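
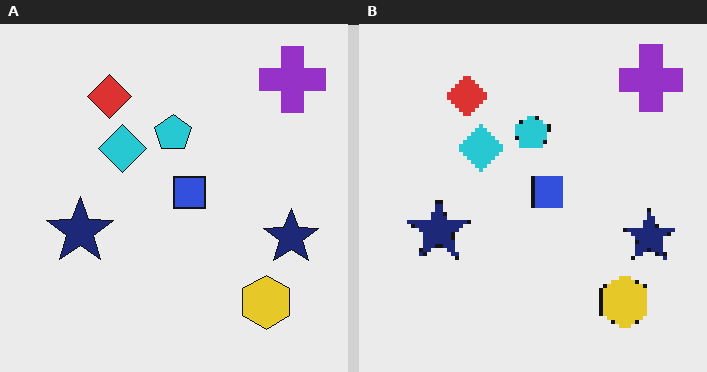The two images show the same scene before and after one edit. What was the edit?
The transformation is: lightly pixelated (a mild mosaic effect).

Shapes are reduced to large square blocks; fine edges and outlines are lost — a downscale-then-upscale (mosaic) effect.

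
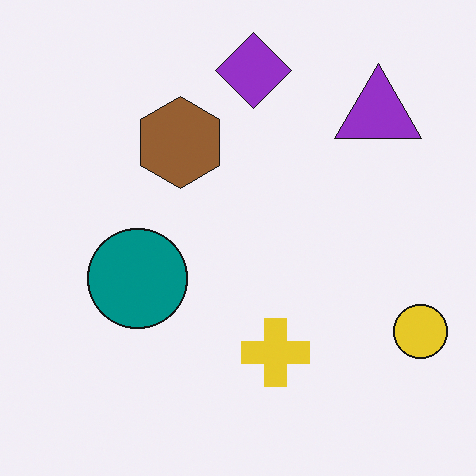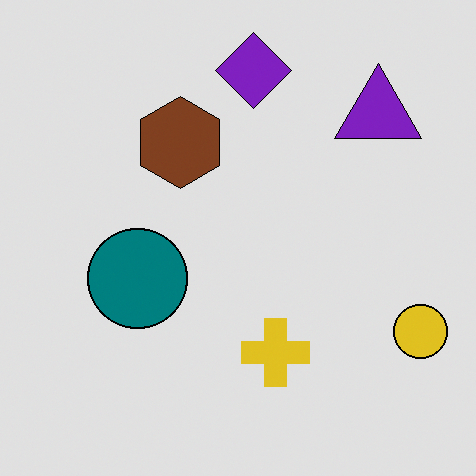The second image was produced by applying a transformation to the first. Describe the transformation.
The transformation is: moderately posterized.

Each flat color has snapped to a coarser quantized level — most visibly, the near-white background has dropped to a flat grey.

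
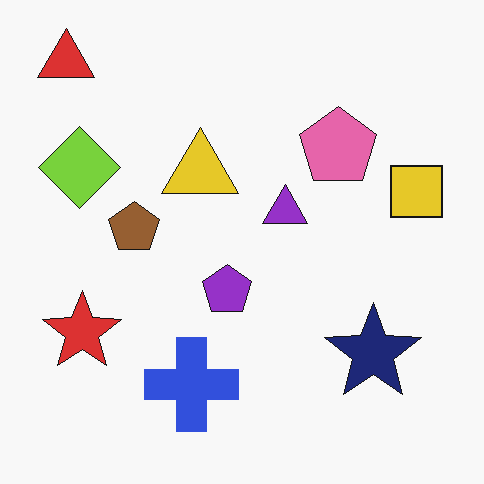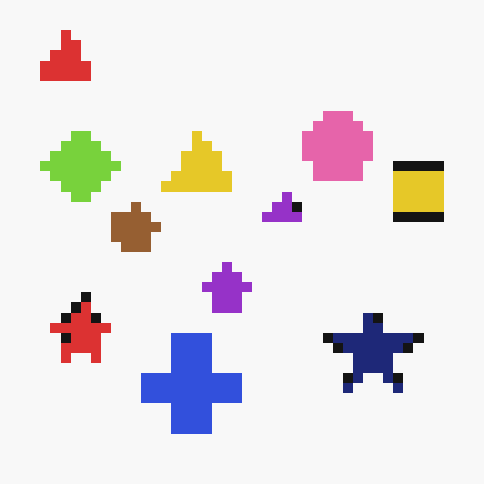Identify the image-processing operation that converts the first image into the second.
The transformation is: coarsely pixelated.

Shapes are reduced to large square blocks; fine edges and outlines are lost — a downscale-then-upscale (mosaic) effect.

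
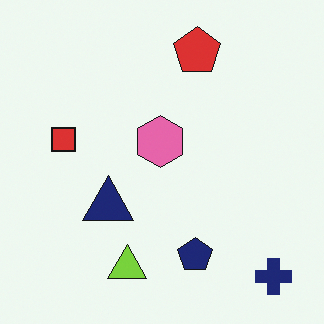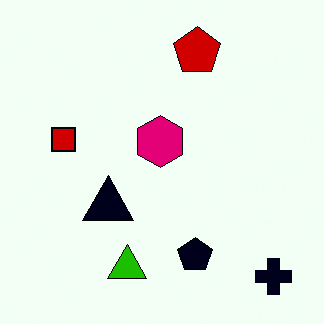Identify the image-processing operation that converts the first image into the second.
This is the original image given much higher contrast.

Tones are pushed away from mid-grey across the whole image — a global contrast change.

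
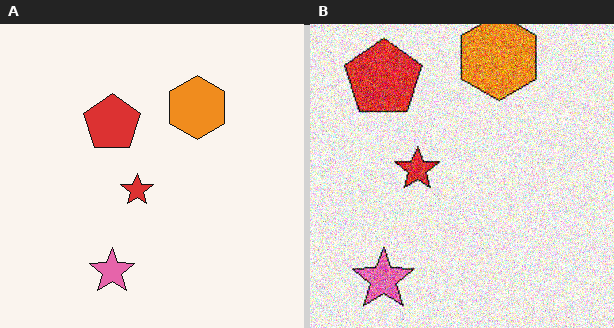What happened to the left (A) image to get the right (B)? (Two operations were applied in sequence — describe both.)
The image was cropped to a modestly smaller region and rescaled, then degraded with strong gaussian noise.

The visible shapes are larger and the field of view is narrower; shapes near the original edges may be partly or wholly outside the frame — a crop-and-rescale. Random speckle covers the whole image, including the flat background.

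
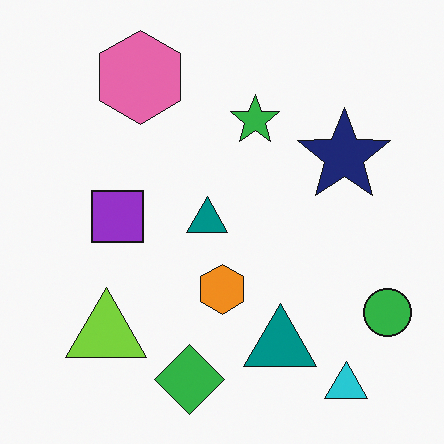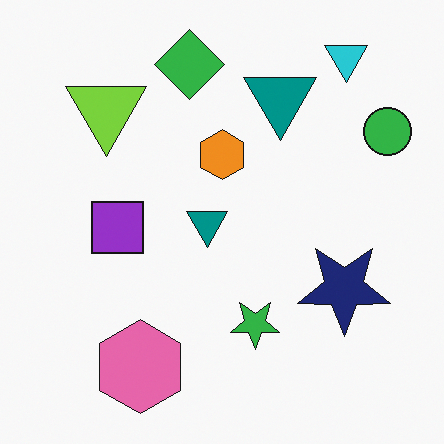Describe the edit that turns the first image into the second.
The image was flipped vertically (top ↔ bottom).

The cyan triangle is in the bottom-right of the first image and the top-right of the second — shapes on opposite sides of the horizontal midline have swapped in a mirror flip.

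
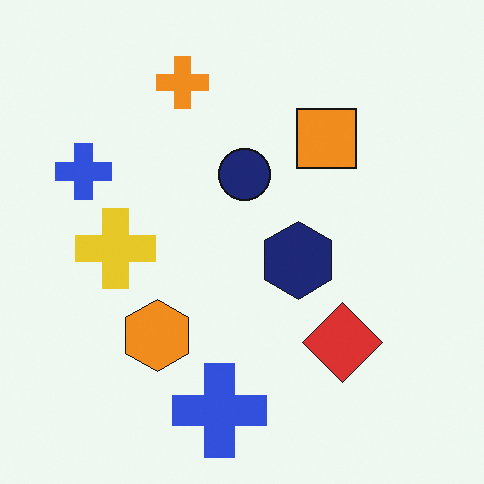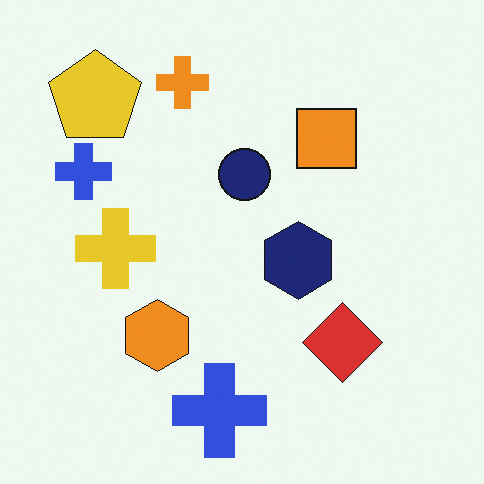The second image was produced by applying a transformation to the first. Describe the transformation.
The second image is the first overlaid with an additional yellow pentagon.

A yellow pentagon appears in the second image that is absent from the first.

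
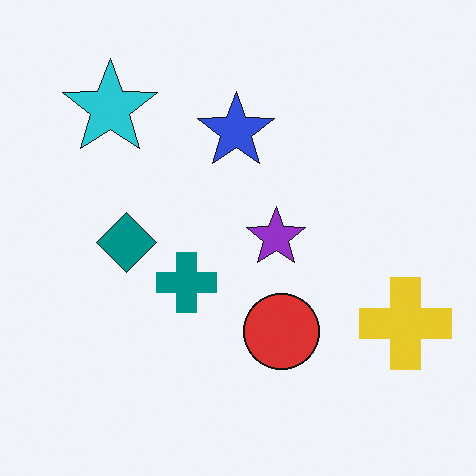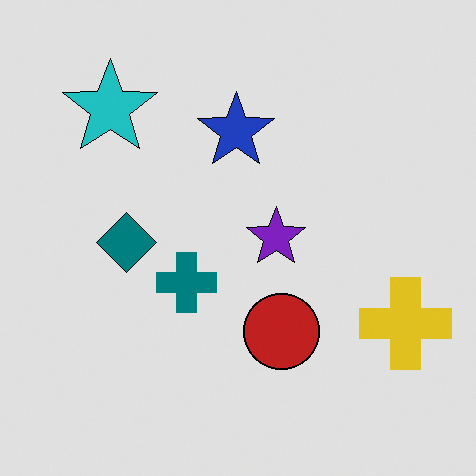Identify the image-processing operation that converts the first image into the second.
The transformation is: posterized to a reduced palette.

Each flat color has snapped to a coarser quantized level — most visibly, the near-white background has dropped to a flat grey.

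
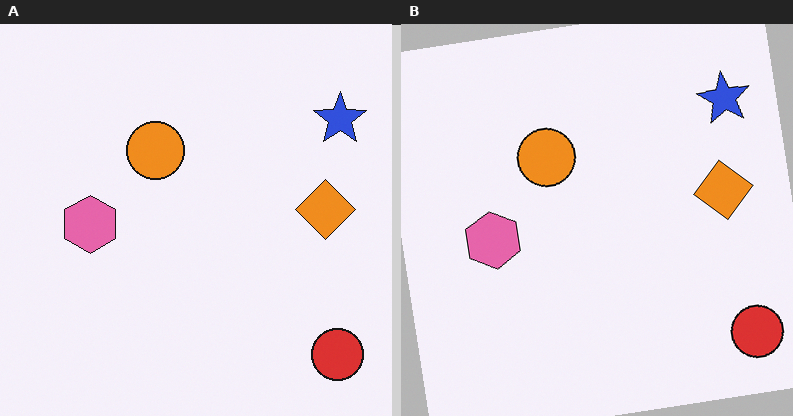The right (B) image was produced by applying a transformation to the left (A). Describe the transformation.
This is the original image rotated counter-clockwise by a small amount.

Every shape is tilted by the same angle and the image corners show triangular fill wedges — a whole-image rotation by a non-right angle.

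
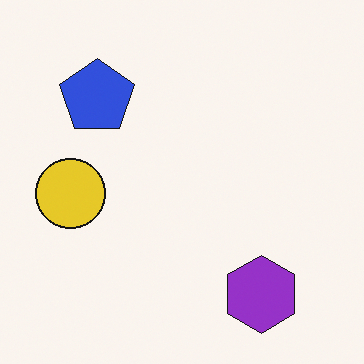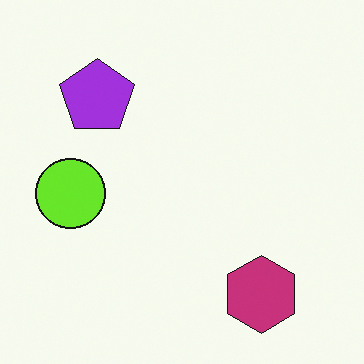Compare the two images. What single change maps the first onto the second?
The image was hue-shifted by a small amount.

Every shape's color has rotated by the same amount around the hue wheel — a uniform hue shift.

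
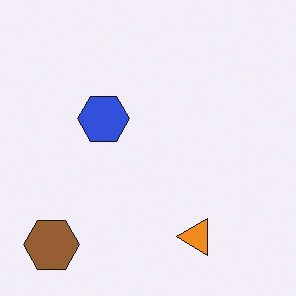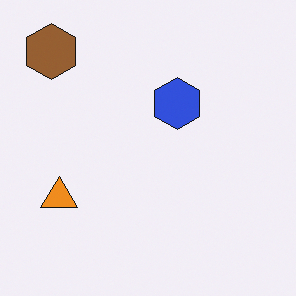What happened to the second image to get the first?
The image was rotated 90° counter-clockwise.

The brown hexagon sits in the top-left of the second image and the bottom-left of the first — consistent with a whole-image 90° counter-clockwise rotation.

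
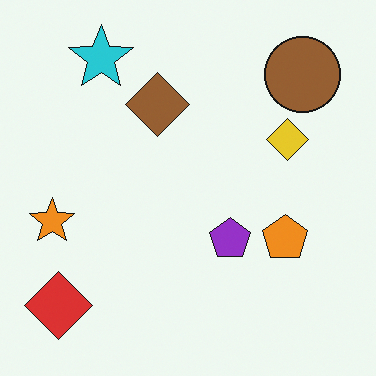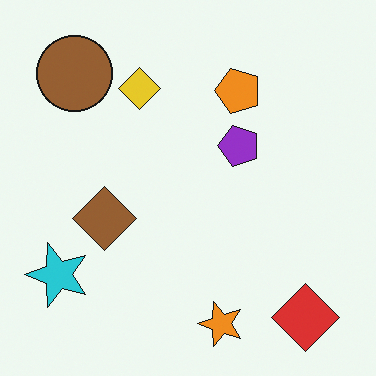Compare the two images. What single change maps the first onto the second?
This is the original image rotated 90° counter-clockwise.

The red diamond sits in the bottom-left of the first image and the bottom-right of the second — consistent with a whole-image 90° counter-clockwise rotation.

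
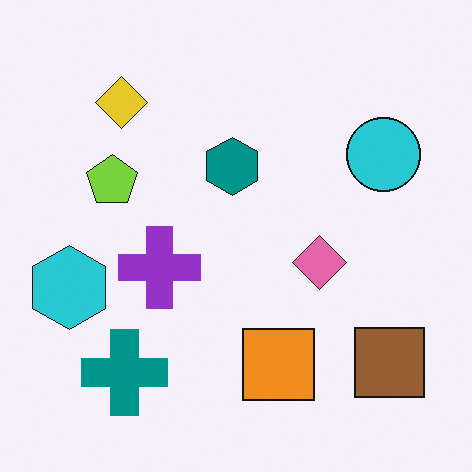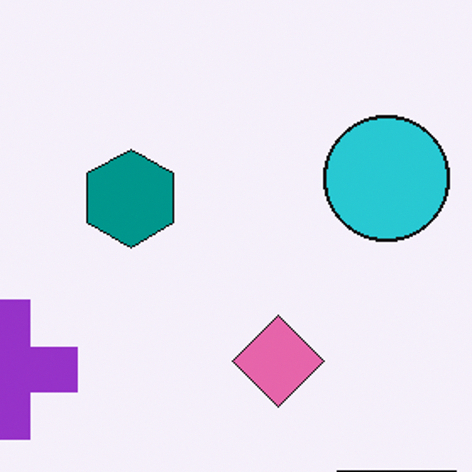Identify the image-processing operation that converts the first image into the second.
It was cropped to a noticeably smaller region and rescaled.

The visible shapes are larger and the field of view is narrower; shapes near the original edges may be partly or wholly outside the frame — a crop-and-rescale.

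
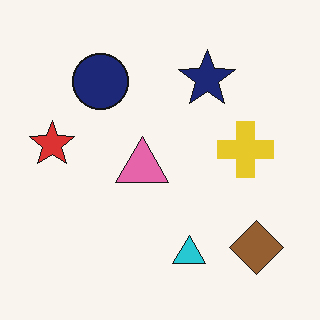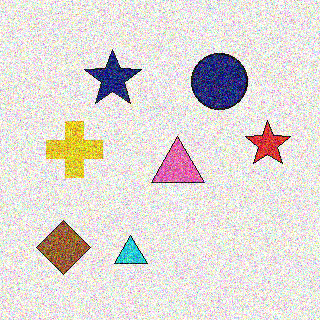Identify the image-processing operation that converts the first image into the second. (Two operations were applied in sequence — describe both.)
The image was degraded with a thick layer of grain, then flipped horizontally (left ↔ right).

Random speckle covers the whole image, including the flat background. The red star is in the left of the first image and the right of the second — shapes on opposite sides of the vertical midline have swapped in a mirror flip.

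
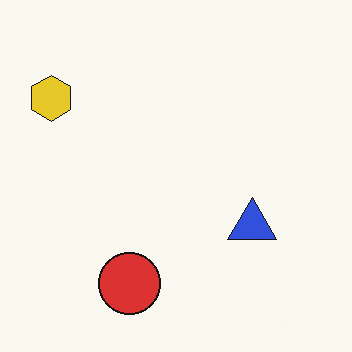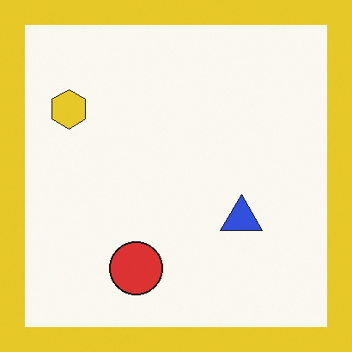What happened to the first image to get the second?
The image was framed with a yellow border.

A solid yellow frame runs around the edge of the second image, with the content slightly shrunk inside it.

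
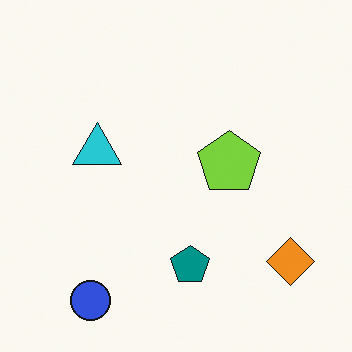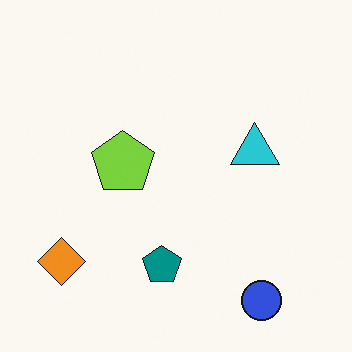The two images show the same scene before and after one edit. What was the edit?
The transformation is: flipped horizontally (left ↔ right).

The orange diamond is in the bottom-right of the first image and the bottom-left of the second — shapes on opposite sides of the vertical midline have swapped in a mirror flip.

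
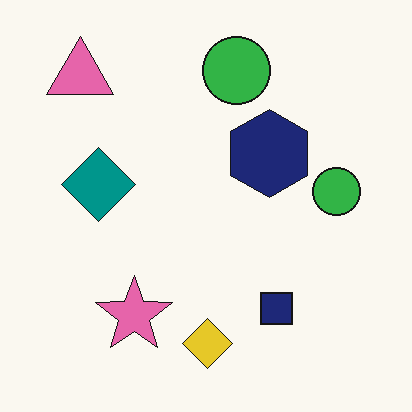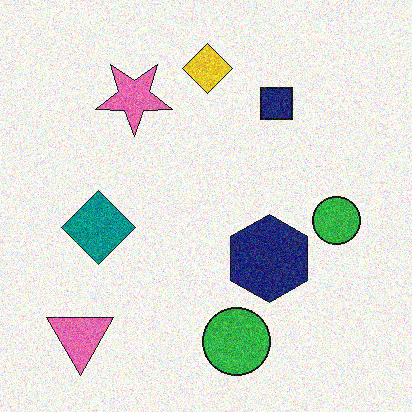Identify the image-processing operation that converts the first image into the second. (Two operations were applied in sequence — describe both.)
This is the original image flipped vertically (top ↔ bottom), then degraded with moderate additive noise.

The yellow diamond is in the bottom of the first image and the top of the second — shapes on opposite sides of the horizontal midline have swapped in a mirror flip. Random speckle covers the whole image, including the flat background.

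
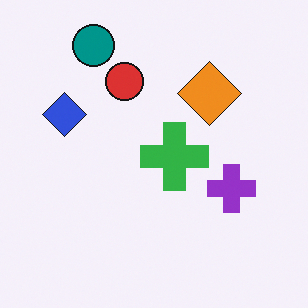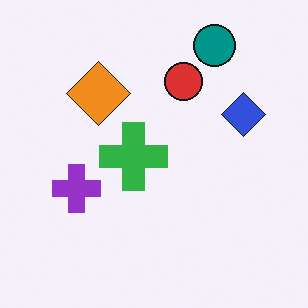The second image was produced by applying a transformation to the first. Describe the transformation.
The second image is the first flipped horizontally (left ↔ right).

The blue diamond is in the left of the first image and the right of the second — shapes on opposite sides of the vertical midline have swapped in a mirror flip.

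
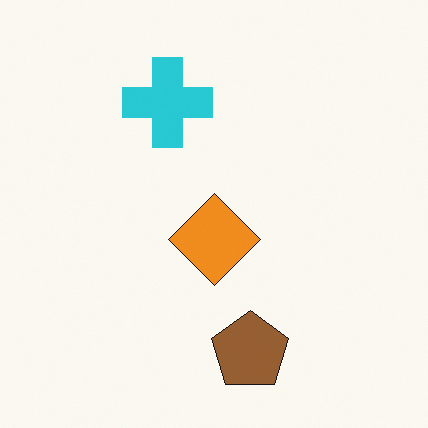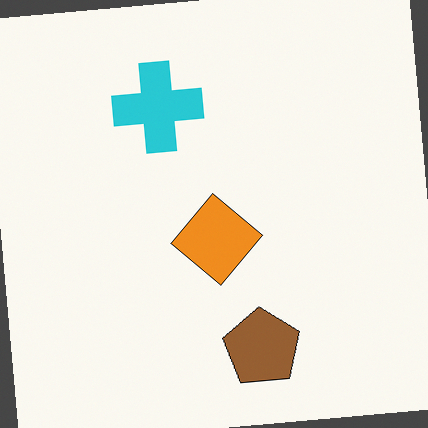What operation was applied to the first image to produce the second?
Rotated counter-clockwise by a small amount.

Every shape is tilted by the same angle and the image corners show triangular fill wedges — a whole-image rotation by a non-right angle.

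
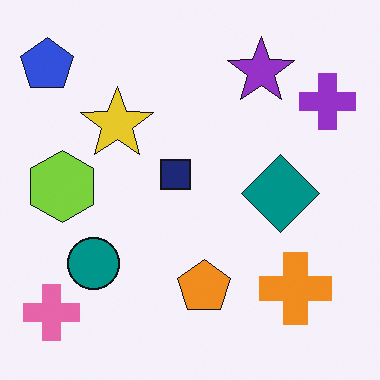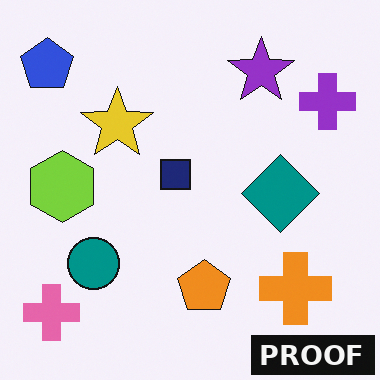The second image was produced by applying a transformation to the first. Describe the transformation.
It was watermarked with the text "PROOF" in the lower-right corner.

A dark label reading "PROOF" appears in the lower-right corner.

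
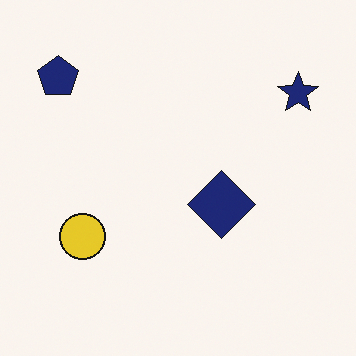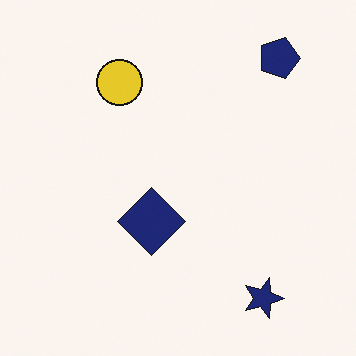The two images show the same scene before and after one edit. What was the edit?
It was rotated 90° clockwise.

The navy pentagon sits in the top-left of the first image and the top-right of the second — consistent with a whole-image 90° clockwise rotation.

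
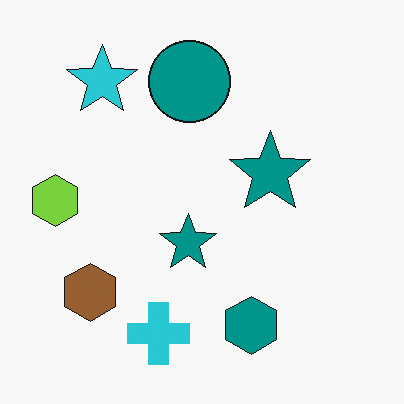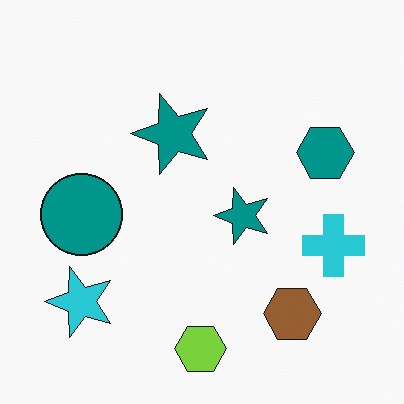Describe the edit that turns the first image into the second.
The second image is the first rotated 90° counter-clockwise.

The cyan star sits in the top-left of the first image and the bottom-left of the second — consistent with a whole-image 90° counter-clockwise rotation.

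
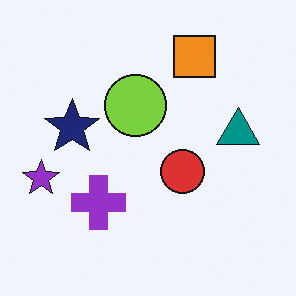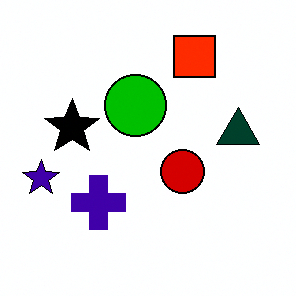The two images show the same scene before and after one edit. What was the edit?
Boosted in contrast.

Tones are pushed away from mid-grey across the whole image — a global contrast change.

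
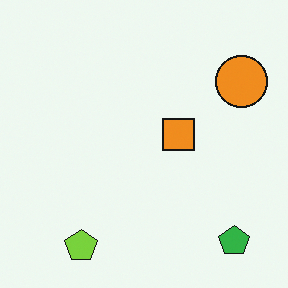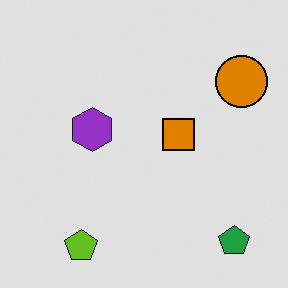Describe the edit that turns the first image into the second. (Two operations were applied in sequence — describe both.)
The second image is the first moderately posterized, then overlaid with an additional purple hexagon.

Each flat color has snapped to a coarser quantized level — most visibly, the near-white background has dropped to a flat grey. A purple hexagon appears in the second image that is absent from the first.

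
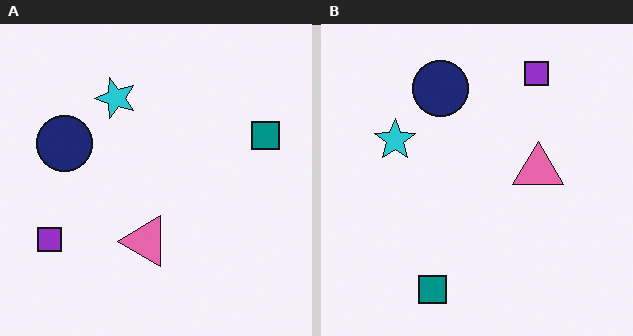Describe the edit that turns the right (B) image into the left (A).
The left (A) image is the right (B) transposed (reflected across the top-left ↔ bottom-right diagonal).

Shapes have swapped their row and column positions — what was in the top-right is now in the bottom-left — a diagonal reflection.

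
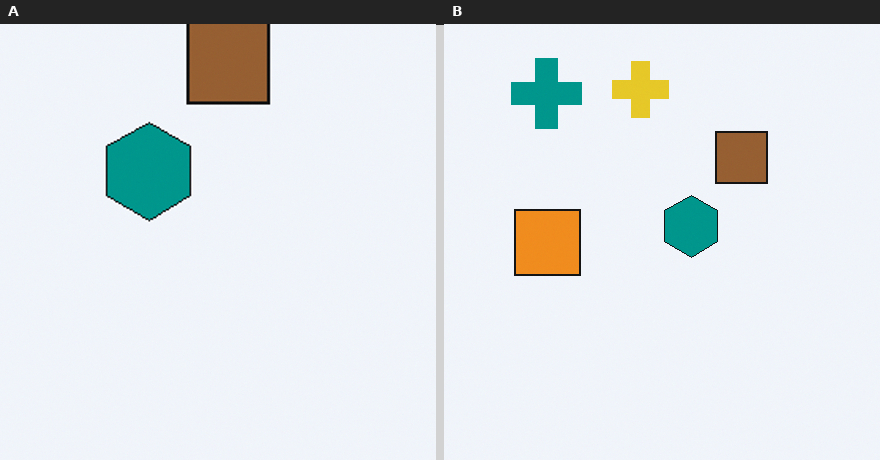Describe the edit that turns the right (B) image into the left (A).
The left (A) image is the right (B) cropped to a modestly smaller region and rescaled.

The visible shapes are larger and the field of view is narrower; shapes near the original edges may be partly or wholly outside the frame — a crop-and-rescale.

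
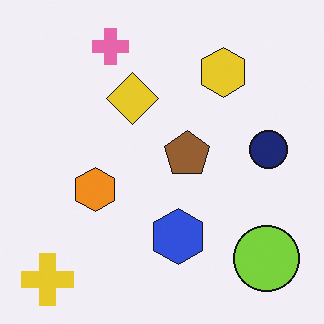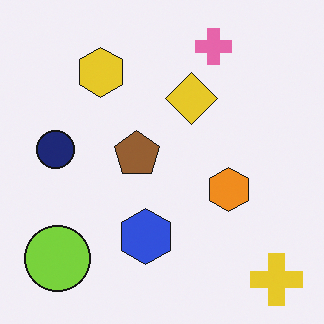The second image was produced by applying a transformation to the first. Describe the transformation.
Flipped horizontally (left ↔ right).

The yellow cross is in the bottom-left of the first image and the bottom-right of the second — shapes on opposite sides of the vertical midline have swapped in a mirror flip.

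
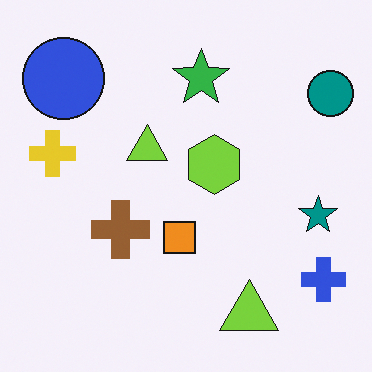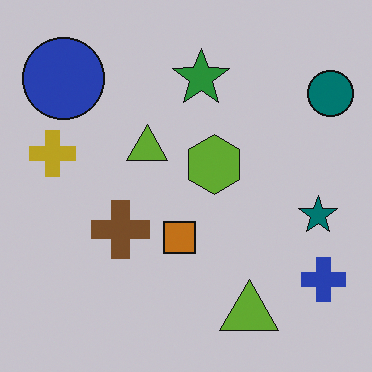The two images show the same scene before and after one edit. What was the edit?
This is the original image slightly darkened.

Every pixel — background and shapes alike — is uniformly darkened.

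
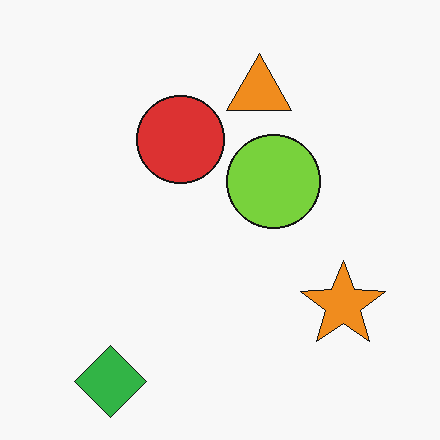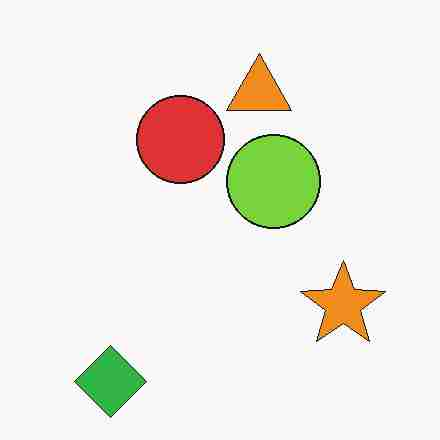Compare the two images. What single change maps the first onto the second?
This is the original image heavily JPEG-compressed with obvious blocking artifacts.

Blocky 8×8 compression artifacts appear around shape edges and the flat background shows ringing — characteristic JPEG degradation.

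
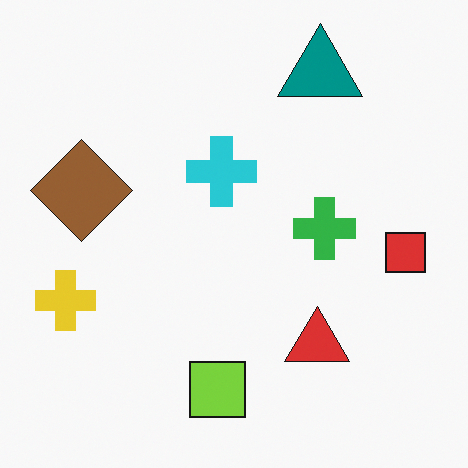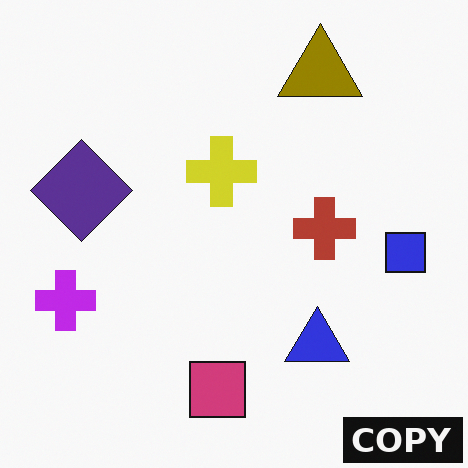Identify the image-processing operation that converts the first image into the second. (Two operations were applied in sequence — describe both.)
The second image is the first hue-shifted through roughly half the color wheel, then watermarked with the text "COPY" in the lower-right corner.

Every shape's color has rotated by the same amount around the hue wheel — a uniform hue shift. A dark label reading "COPY" appears in the lower-right corner.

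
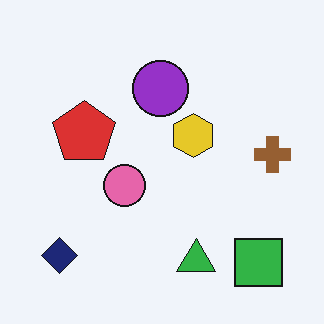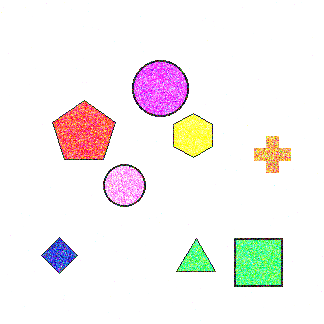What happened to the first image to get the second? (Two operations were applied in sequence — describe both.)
This is the original image degraded with heavy additive noise, then substantially brightened.

Random speckle covers the whole image, including the flat background. Every pixel — background and shapes alike — is uniformly brightened.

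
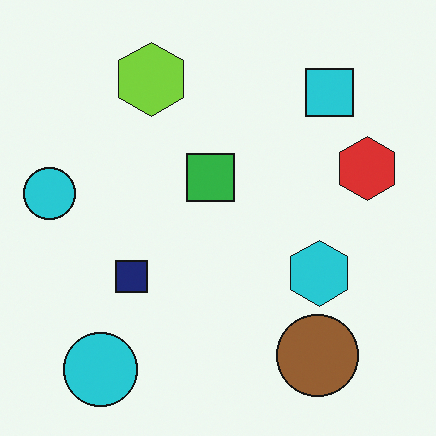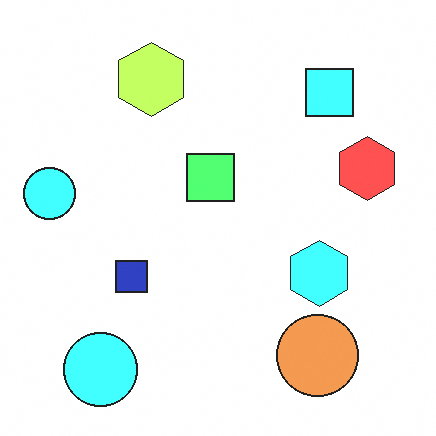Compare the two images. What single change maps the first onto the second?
Substantially brightened.

Every pixel — background and shapes alike — is uniformly brightened.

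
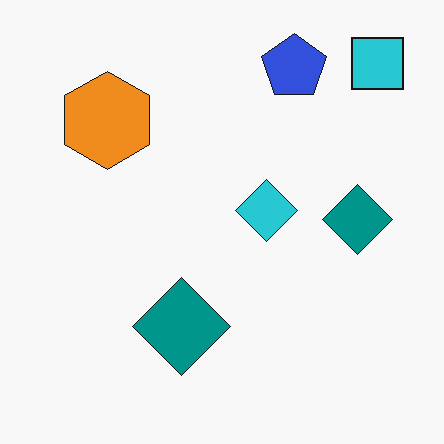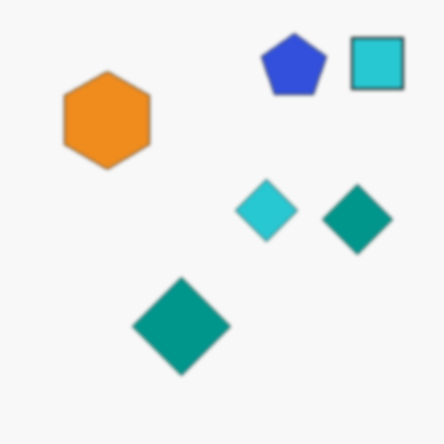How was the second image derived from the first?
This is the original image lightly blurred.

Shape edges and outlines are uniformly softened across the whole image.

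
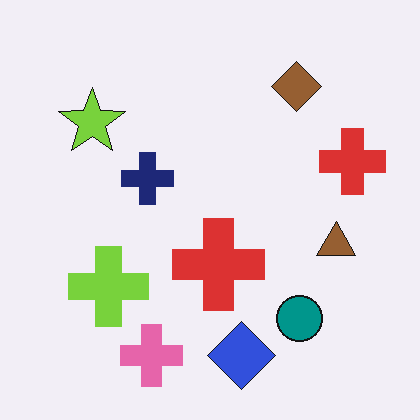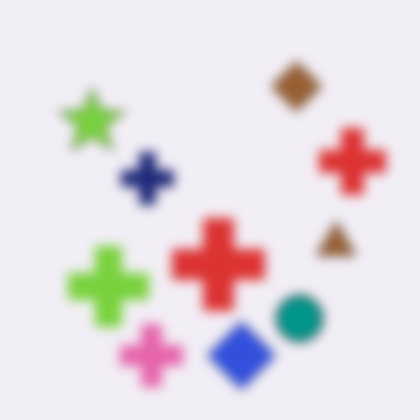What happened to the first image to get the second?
The image was heavily blurred.

Shape edges and outlines are uniformly softened across the whole image.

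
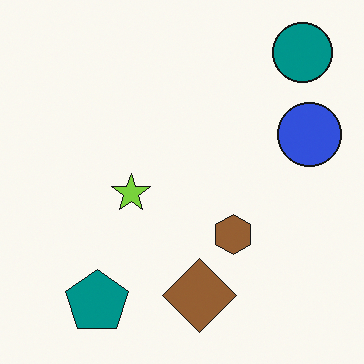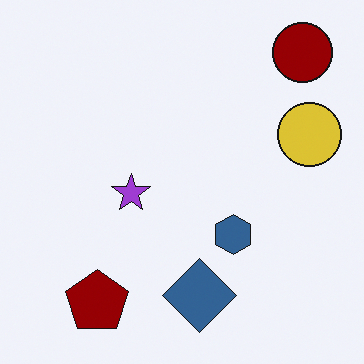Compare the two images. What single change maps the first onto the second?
This is the original image hue-shifted through roughly half the color wheel.

Every shape's color has rotated by the same amount around the hue wheel — a uniform hue shift.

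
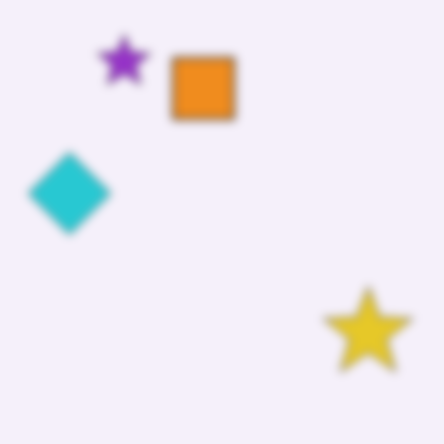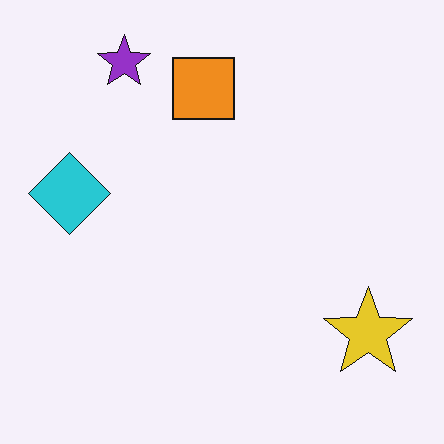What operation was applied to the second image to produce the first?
The first image is the second noticeably gaussian-blurred.

Shape edges and outlines are uniformly softened across the whole image.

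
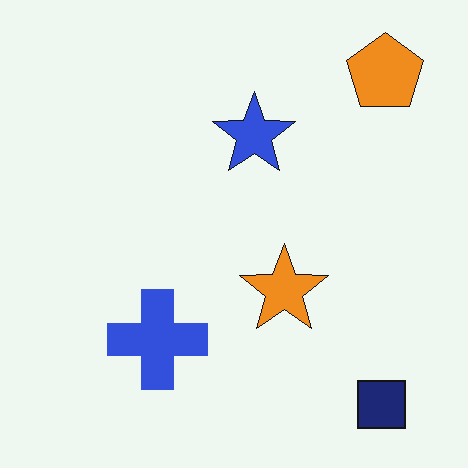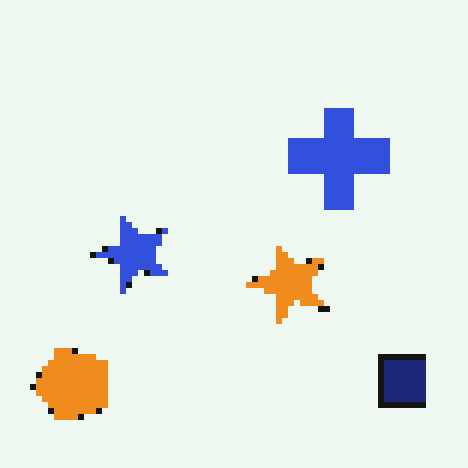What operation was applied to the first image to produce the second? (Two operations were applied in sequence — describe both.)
The second image is the first transposed (reflected across the top-left ↔ bottom-right diagonal), then pixelated into visible square blocks.

Shapes have swapped their row and column positions — what was in the top-right is now in the bottom-left — a diagonal reflection. Shapes are reduced to large square blocks; fine edges and outlines are lost — a downscale-then-upscale (mosaic) effect.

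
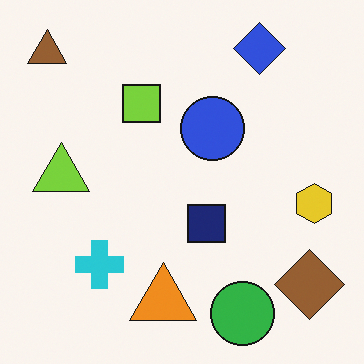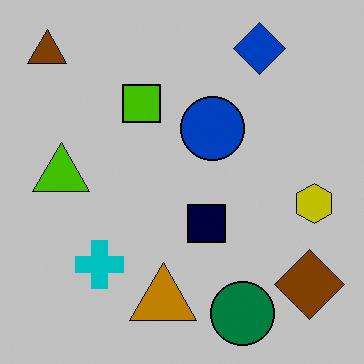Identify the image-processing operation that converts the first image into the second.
The transformation is: heavily posterized to just a handful of flat colors.

Each flat color has snapped to a coarser quantized level — most visibly, the near-white background has dropped to a flat grey.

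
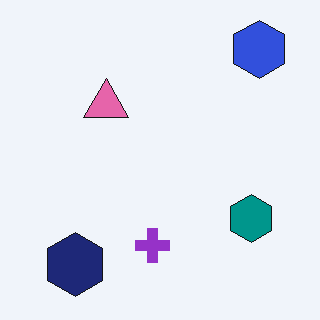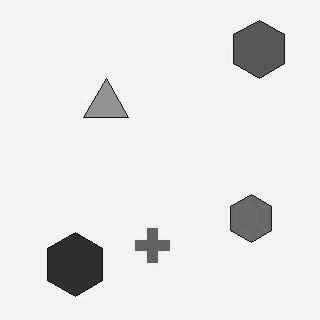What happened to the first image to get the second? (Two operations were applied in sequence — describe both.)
The transformation is: given moderate JPEG compression, then converted to grayscale.

Blocky 8×8 compression artifacts appear around shape edges and the flat background shows ringing — characteristic JPEG degradation. All color is removed — every shape is now a shade of grey.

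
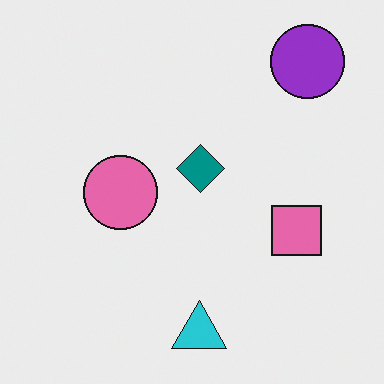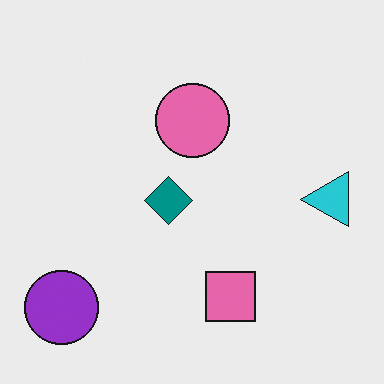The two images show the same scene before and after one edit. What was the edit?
The second image is the first transposed (reflected across the top-left ↔ bottom-right diagonal).

Shapes have swapped their row and column positions — what was in the top-right is now in the bottom-left — a diagonal reflection.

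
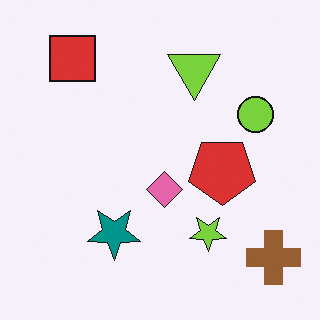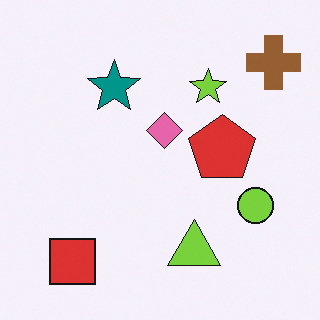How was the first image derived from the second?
This is the original image flipped vertically (top ↔ bottom).

The red square is in the bottom-left of the second image and the top-left of the first — shapes on opposite sides of the horizontal midline have swapped in a mirror flip.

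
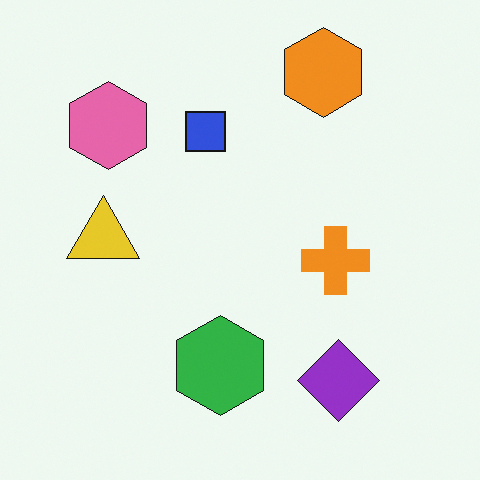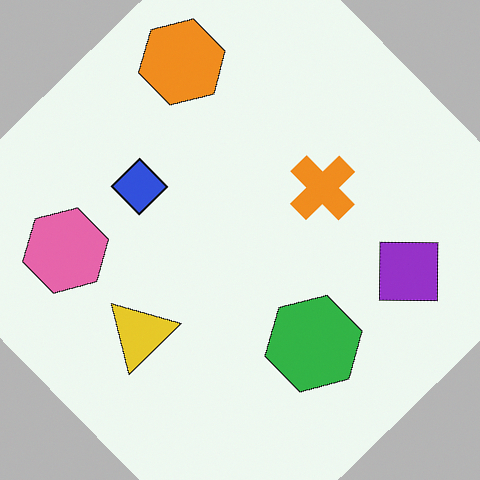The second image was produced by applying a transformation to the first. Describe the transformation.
It was rotated counter-clockwise by a large amount — several tens of degrees.

Every shape is tilted by the same angle and the image corners show triangular fill wedges — a whole-image rotation by a non-right angle.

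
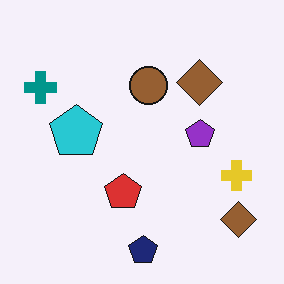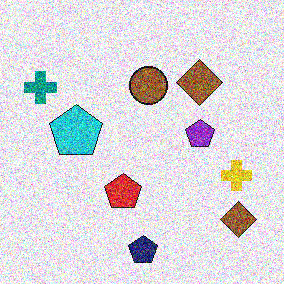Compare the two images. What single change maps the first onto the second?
The transformation is: degraded with a thick layer of grain.

Random speckle covers the whole image, including the flat background.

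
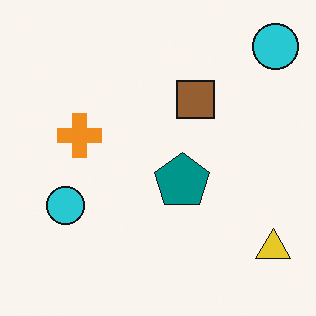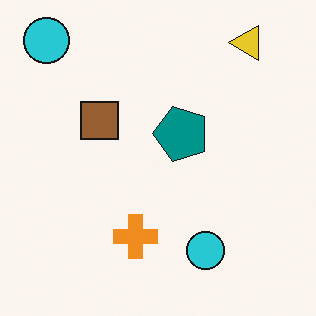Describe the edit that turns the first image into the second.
This is the original image rotated 90° counter-clockwise.

The yellow triangle sits in the bottom-right of the first image and the top-right of the second — consistent with a whole-image 90° counter-clockwise rotation.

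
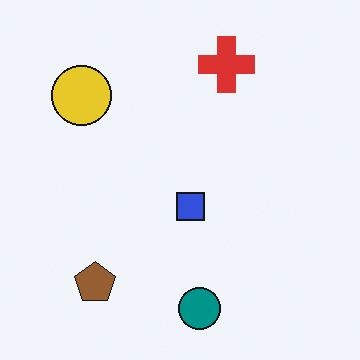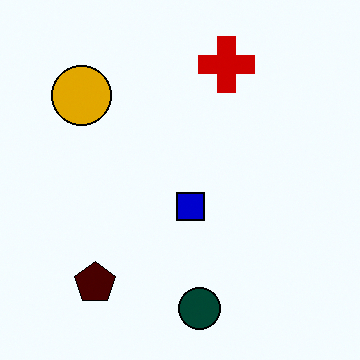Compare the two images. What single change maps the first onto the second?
The second image is the first boosted in contrast.

Tones are pushed away from mid-grey across the whole image — a global contrast change.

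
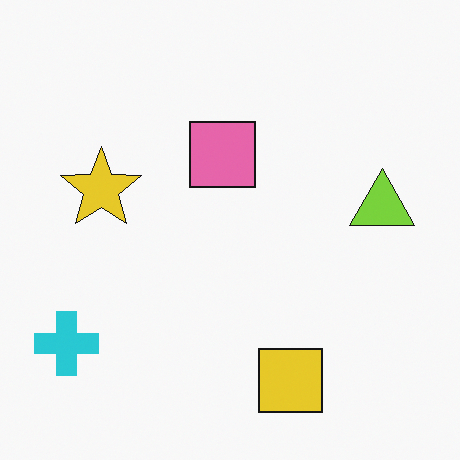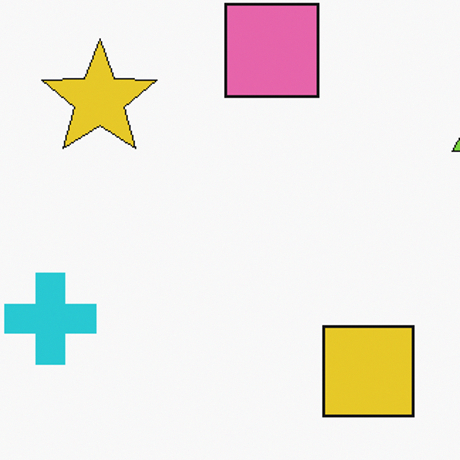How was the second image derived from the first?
The second image is the first cropped slightly and scaled back up.

The visible shapes are larger and the field of view is narrower; shapes near the original edges may be partly or wholly outside the frame — a crop-and-rescale.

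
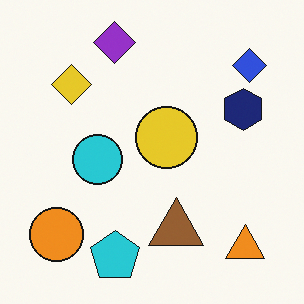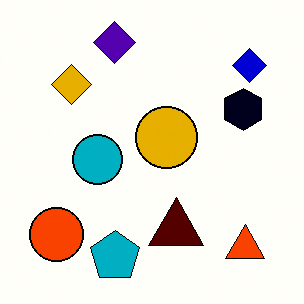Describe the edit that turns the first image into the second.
This is the original image given much higher contrast.

Tones are pushed away from mid-grey across the whole image — a global contrast change.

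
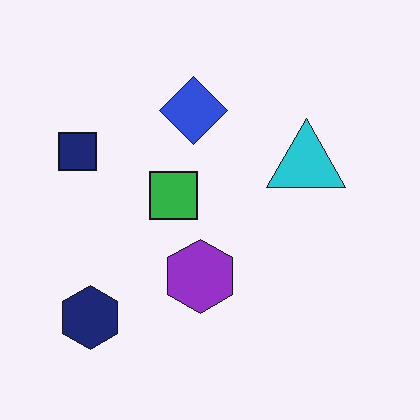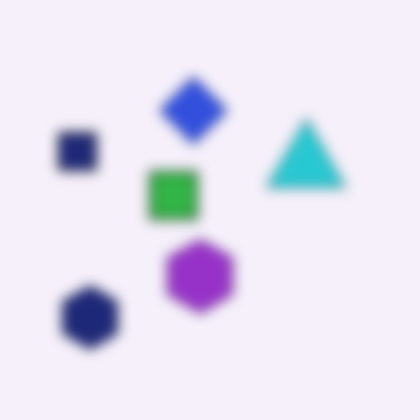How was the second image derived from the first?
The second image is the first heavily blurred.

Shape edges and outlines are uniformly softened across the whole image.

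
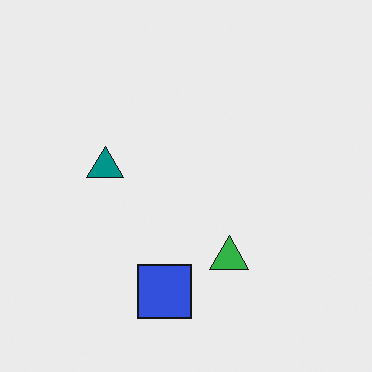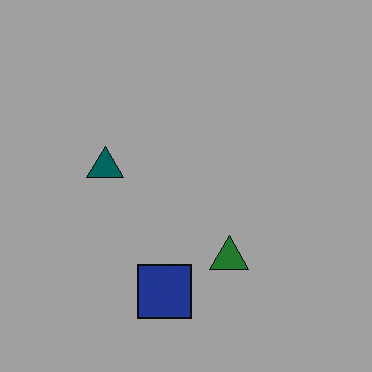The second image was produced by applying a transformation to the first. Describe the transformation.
The second image is the first substantially darkened.

Every pixel — background and shapes alike — is uniformly darkened.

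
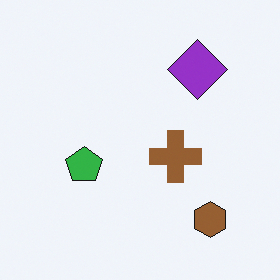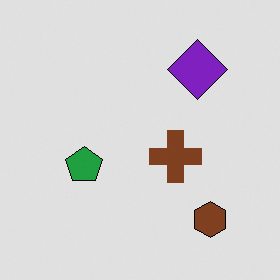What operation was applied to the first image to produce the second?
The transformation is: posterized to a reduced palette.

Each flat color has snapped to a coarser quantized level — most visibly, the near-white background has dropped to a flat grey.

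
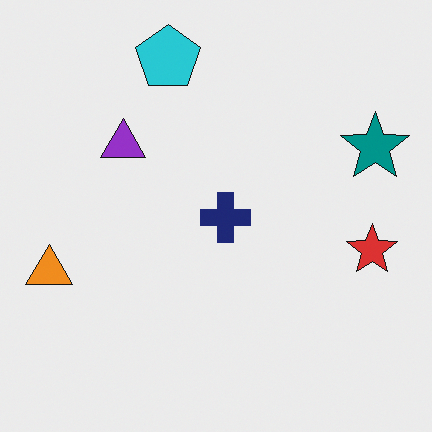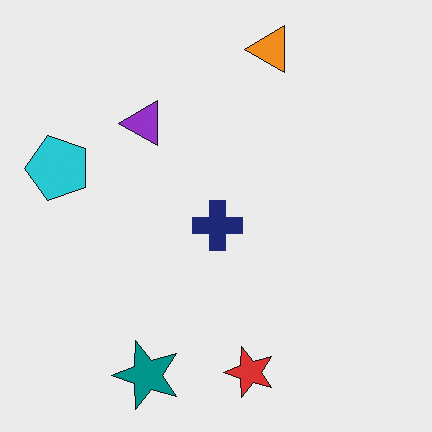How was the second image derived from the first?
It was transposed (reflected across the top-left ↔ bottom-right diagonal).

Shapes have swapped their row and column positions — what was in the top-right is now in the bottom-left — a diagonal reflection.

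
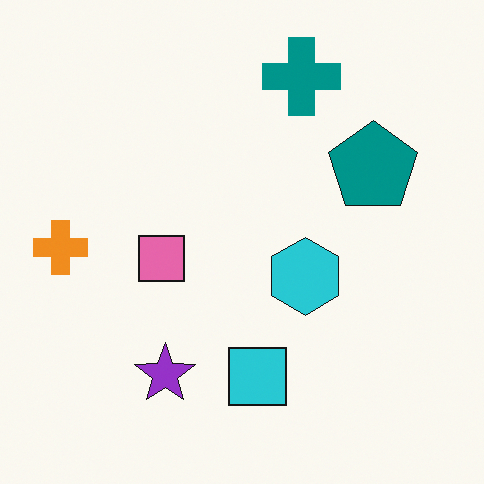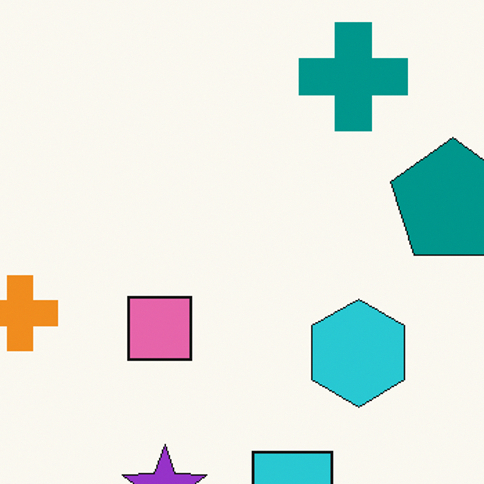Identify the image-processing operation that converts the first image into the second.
The image was cropped slightly and scaled back up.

The visible shapes are larger and the field of view is narrower; shapes near the original edges may be partly or wholly outside the frame — a crop-and-rescale.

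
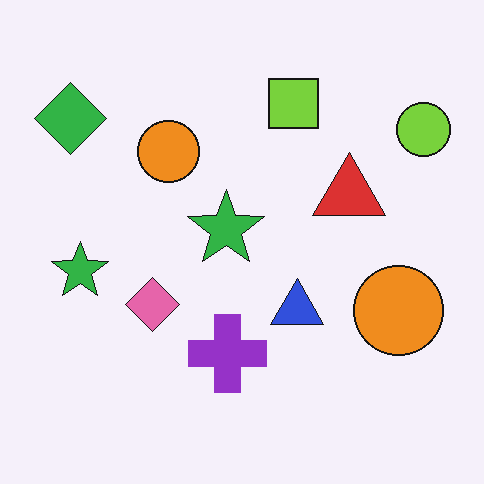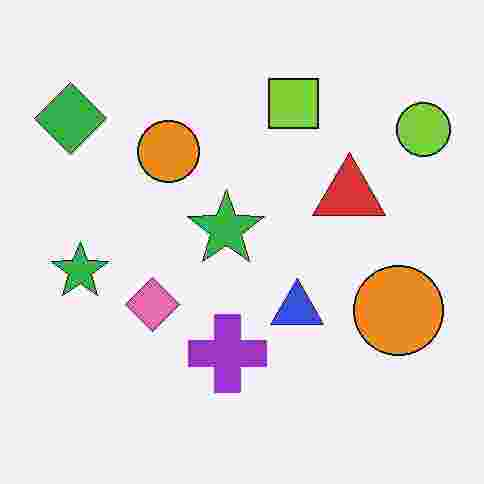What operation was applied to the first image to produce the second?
Heavily JPEG-compressed with obvious blocking artifacts.

Blocky 8×8 compression artifacts appear around shape edges and the flat background shows ringing — characteristic JPEG degradation.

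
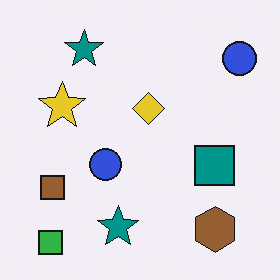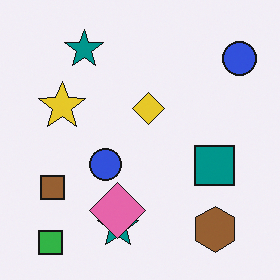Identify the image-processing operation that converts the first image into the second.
It was overlaid with an additional pink diamond.

A pink diamond appears in the second image that is absent from the first.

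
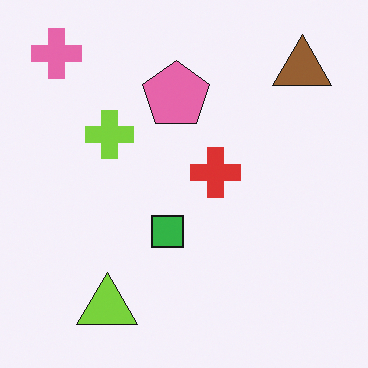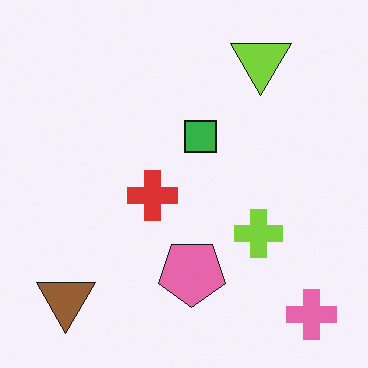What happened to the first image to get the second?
The transformation is: rotated 180°.

The pink cross sits in the top-left of the first image and the bottom-right of the second — consistent with a whole-image 180° rotation.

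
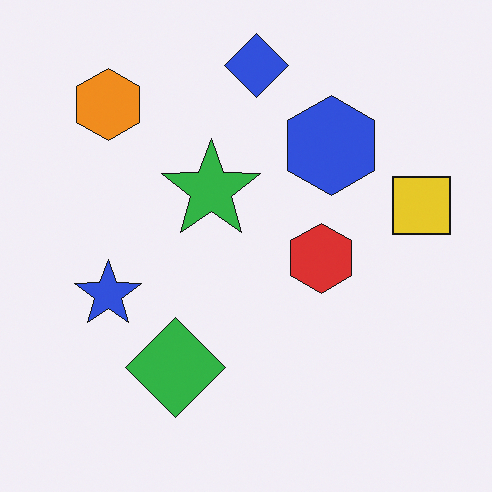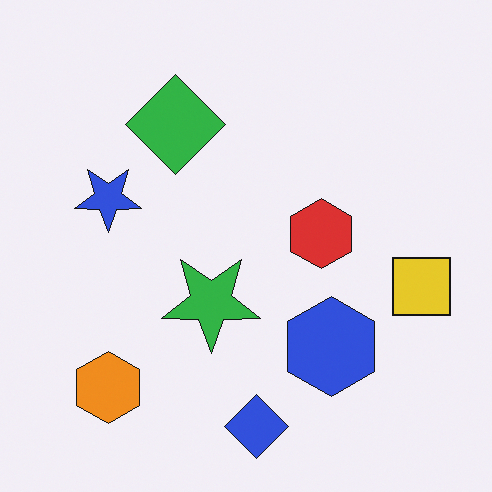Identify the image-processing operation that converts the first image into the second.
The image was flipped vertically (top ↔ bottom).

The blue diamond is in the top of the first image and the bottom of the second — shapes on opposite sides of the horizontal midline have swapped in a mirror flip.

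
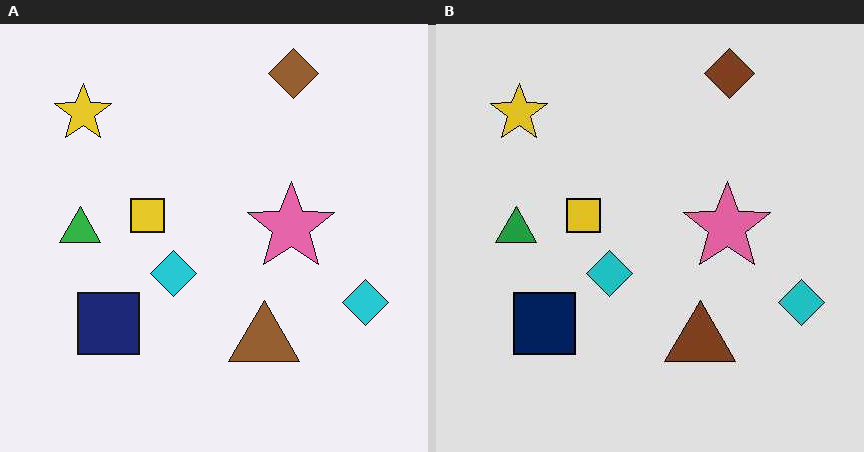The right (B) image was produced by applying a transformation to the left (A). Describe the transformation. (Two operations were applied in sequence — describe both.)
Posterized to a reduced palette, then given moderate JPEG compression.

Each flat color has snapped to a coarser quantized level — most visibly, the near-white background has dropped to a flat grey. Blocky 8×8 compression artifacts appear around shape edges and the flat background shows ringing — characteristic JPEG degradation.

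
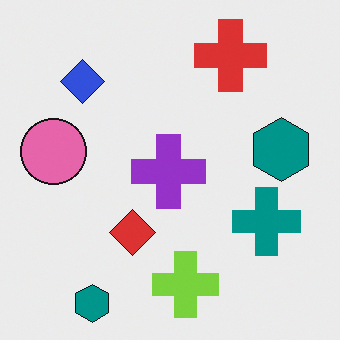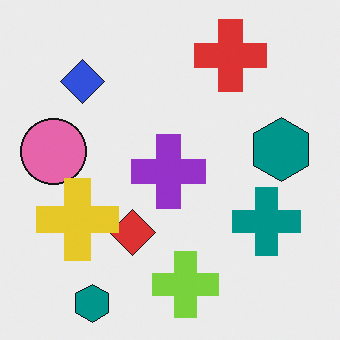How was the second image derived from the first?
This is the original image overlaid with an additional yellow cross.

A yellow cross appears in the second image that is absent from the first.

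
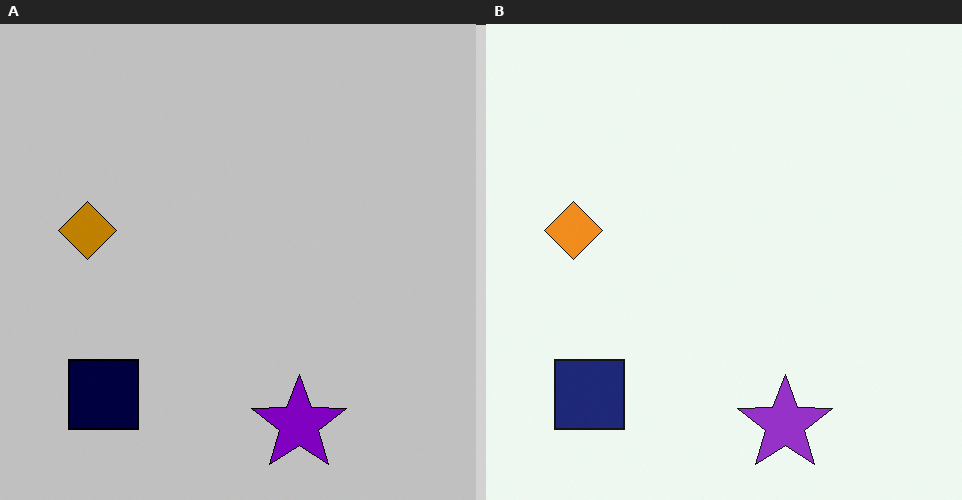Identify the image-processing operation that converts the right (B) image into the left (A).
This is the original image heavily posterized to just a handful of flat colors.

Each flat color has snapped to a coarser quantized level — most visibly, the near-white background has dropped to a flat grey.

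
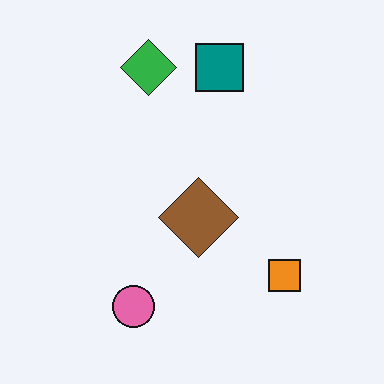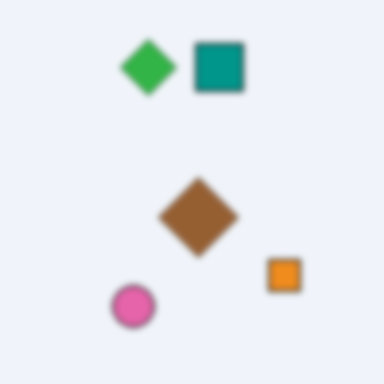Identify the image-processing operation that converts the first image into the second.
The transformation is: moderately blurred.

Shape edges and outlines are uniformly softened across the whole image.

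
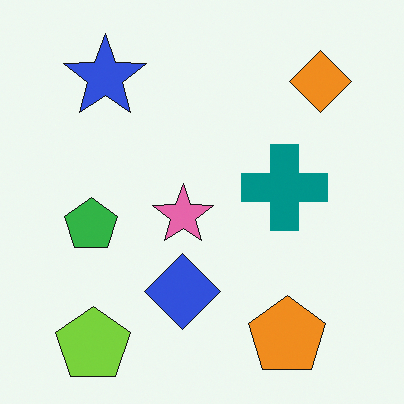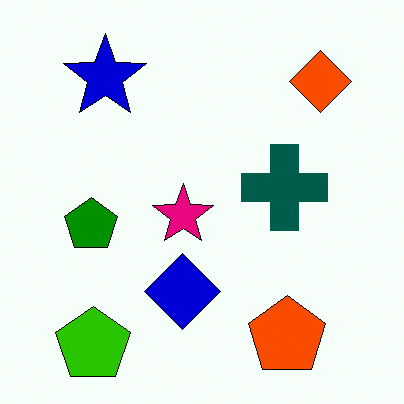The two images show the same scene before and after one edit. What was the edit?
The second image is the first given much higher contrast.

Tones are pushed away from mid-grey across the whole image — a global contrast change.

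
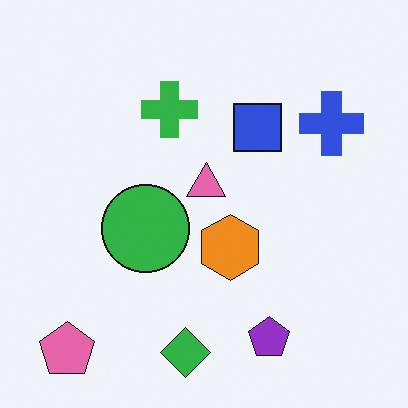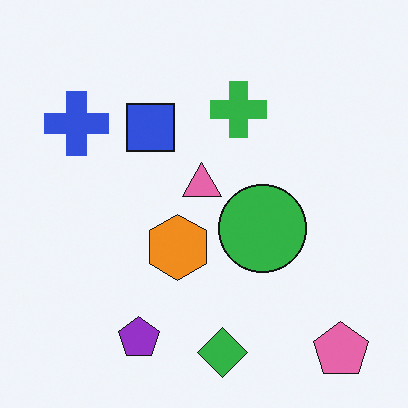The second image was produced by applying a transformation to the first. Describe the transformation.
The transformation is: flipped horizontally (left ↔ right).

The pink pentagon is in the bottom-left of the first image and the bottom-right of the second — shapes on opposite sides of the vertical midline have swapped in a mirror flip.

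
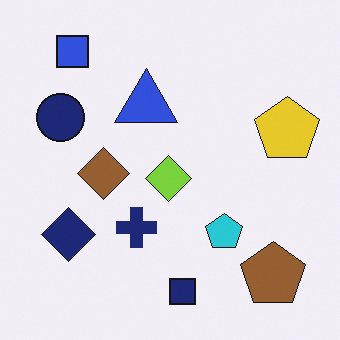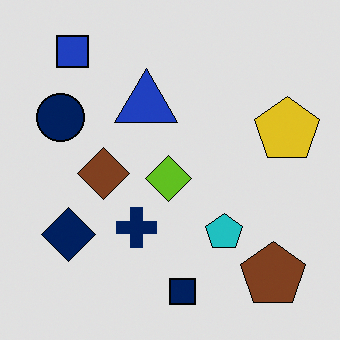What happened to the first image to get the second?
The image was posterized to a reduced palette.

Each flat color has snapped to a coarser quantized level — most visibly, the near-white background has dropped to a flat grey.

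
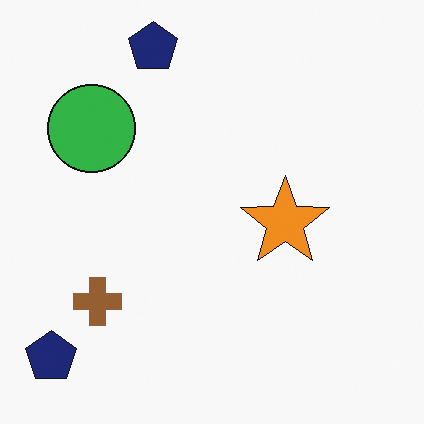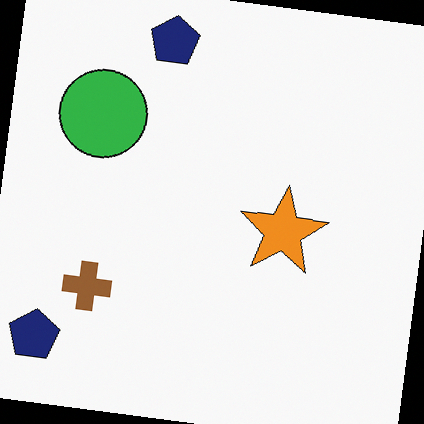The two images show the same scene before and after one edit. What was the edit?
The transformation is: rotated clockwise by a small amount.

Every shape is tilted by the same angle and the image corners show triangular fill wedges — a whole-image rotation by a non-right angle.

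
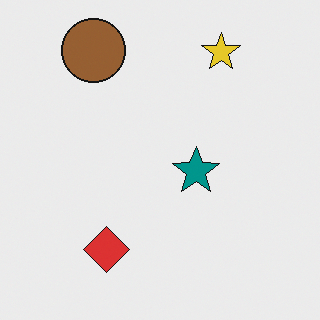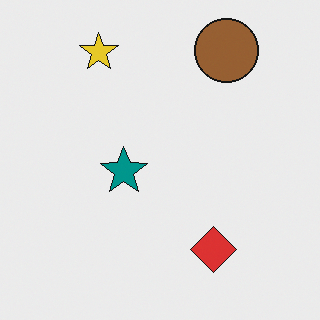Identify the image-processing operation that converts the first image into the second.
This is the original image flipped horizontally (left ↔ right).

The brown circle is in the top-left of the first image and the top-right of the second — shapes on opposite sides of the vertical midline have swapped in a mirror flip.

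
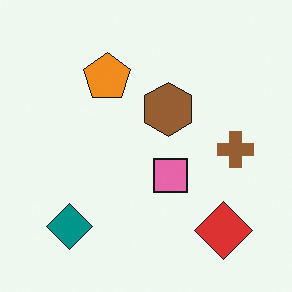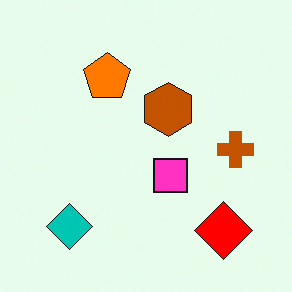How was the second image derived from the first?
Made much more vivid (saturation change).

All colors are more vivid — a global saturation change.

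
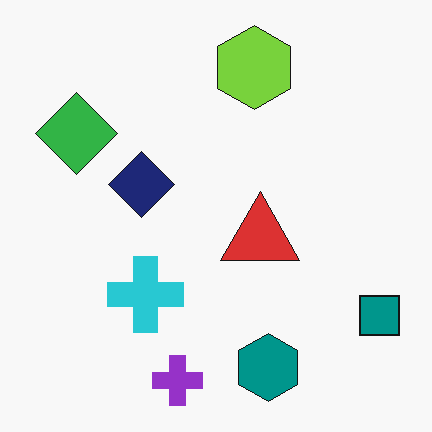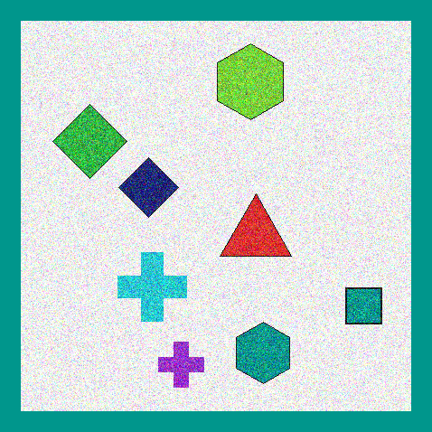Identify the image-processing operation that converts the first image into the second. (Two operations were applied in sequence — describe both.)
The transformation is: degraded with a thick layer of grain, then framed with a teal border.

Random speckle covers the whole image, including the flat background. A solid teal frame runs around the edge of the second image, with the content slightly shrunk inside it.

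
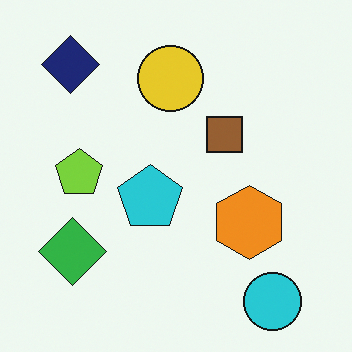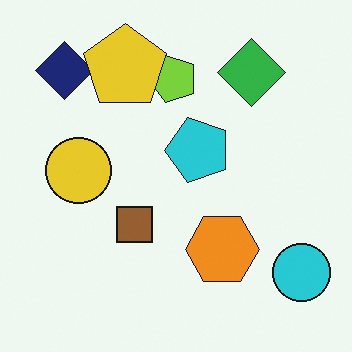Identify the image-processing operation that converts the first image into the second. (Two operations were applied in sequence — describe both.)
The second image is the first transposed (reflected across the top-left ↔ bottom-right diagonal), then overlaid with an additional yellow pentagon.

Shapes have swapped their row and column positions — what was in the top-right is now in the bottom-left — a diagonal reflection. A yellow pentagon appears in the second image that is absent from the first.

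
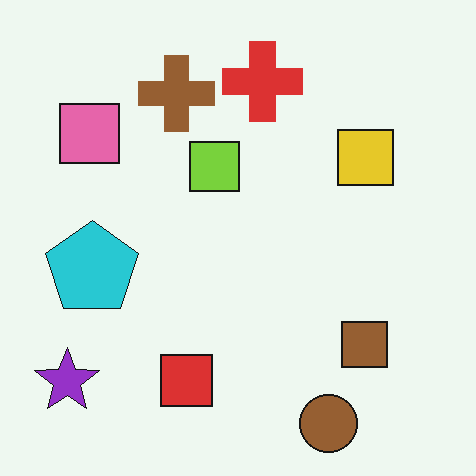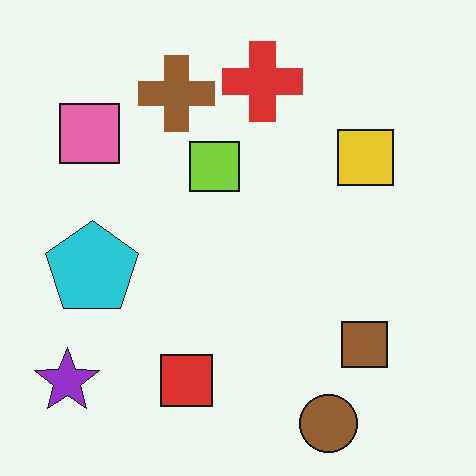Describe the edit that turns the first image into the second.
Given moderate JPEG compression.

Blocky 8×8 compression artifacts appear around shape edges and the flat background shows ringing — characteristic JPEG degradation.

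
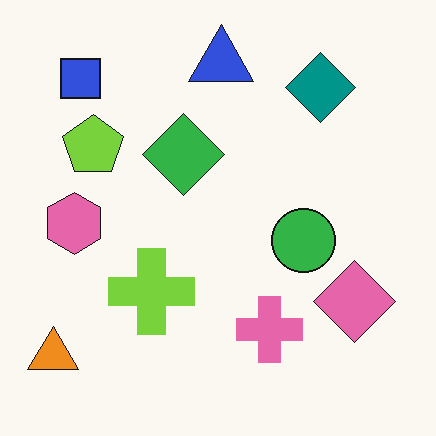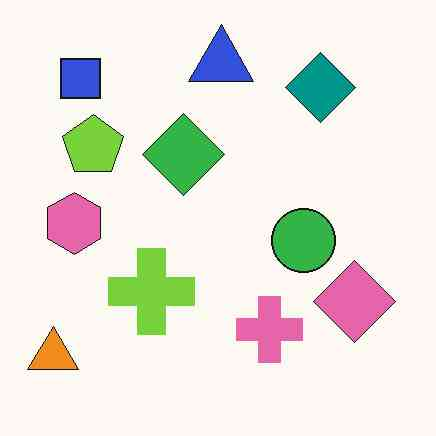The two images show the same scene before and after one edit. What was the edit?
Given moderate JPEG compression.

Blocky 8×8 compression artifacts appear around shape edges and the flat background shows ringing — characteristic JPEG degradation.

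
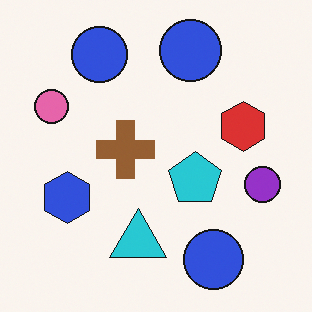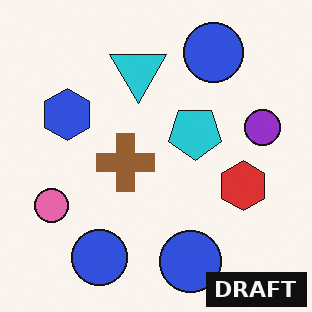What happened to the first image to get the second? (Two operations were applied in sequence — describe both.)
The transformation is: flipped vertically (top ↔ bottom), then watermarked with the text "DRAFT" in the lower-right corner.

The cyan triangle is in the bottom of the first image and the top of the second — shapes on opposite sides of the horizontal midline have swapped in a mirror flip. A dark label reading "DRAFT" appears in the lower-right corner.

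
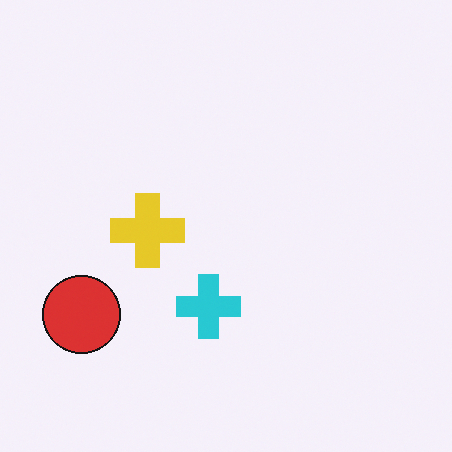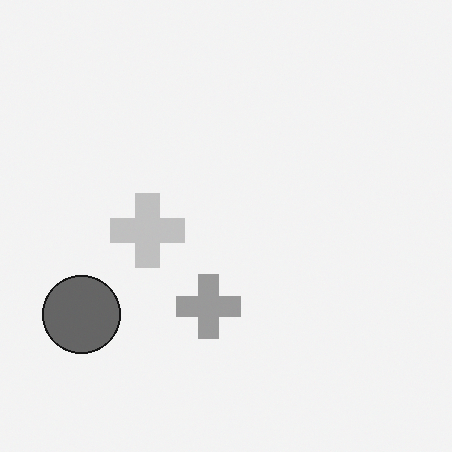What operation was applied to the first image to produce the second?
The transformation is: converted to grayscale.

All color is removed — every shape is now a shade of grey.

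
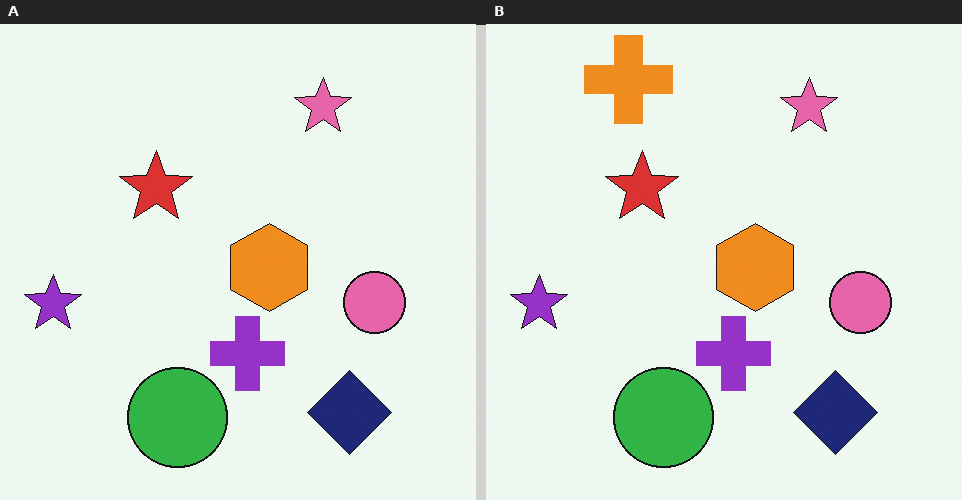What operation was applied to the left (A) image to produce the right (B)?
Overlaid with an additional orange cross.

An orange cross appears in the right (B) image that is absent from the left (A).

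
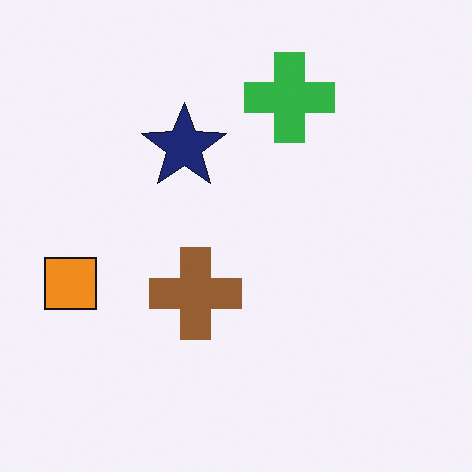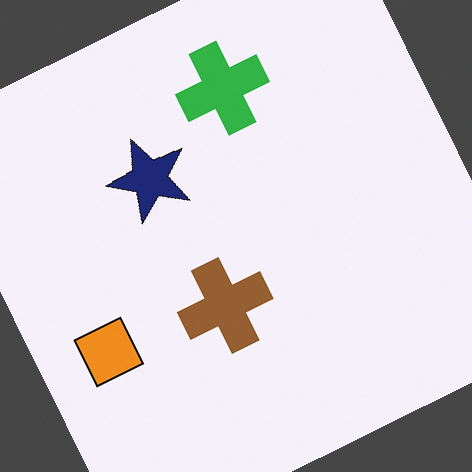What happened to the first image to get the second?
The transformation is: rotated counter-clockwise by a clearly visible amount.

Every shape is tilted by the same angle and the image corners show triangular fill wedges — a whole-image rotation by a non-right angle.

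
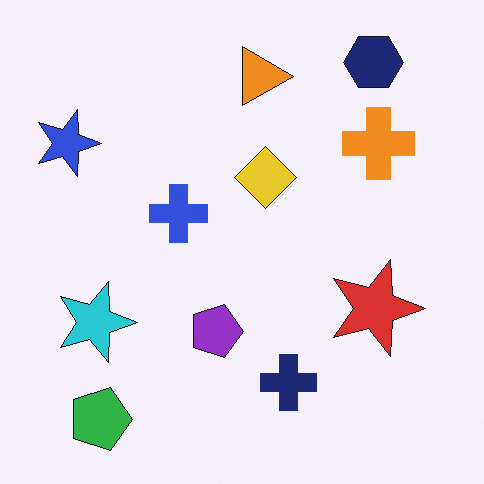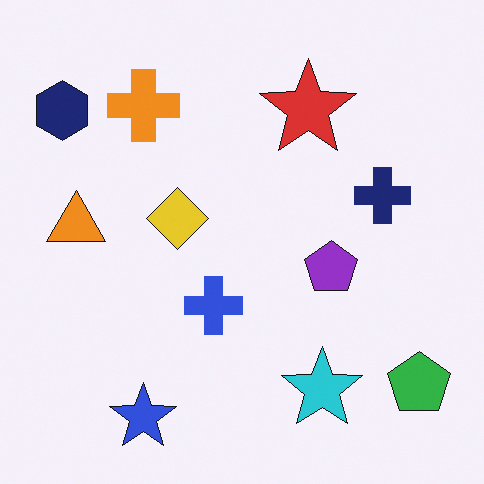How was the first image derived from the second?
The image was rotated 90° clockwise.

The green pentagon sits in the bottom-right of the second image and the bottom-left of the first — consistent with a whole-image 90° clockwise rotation.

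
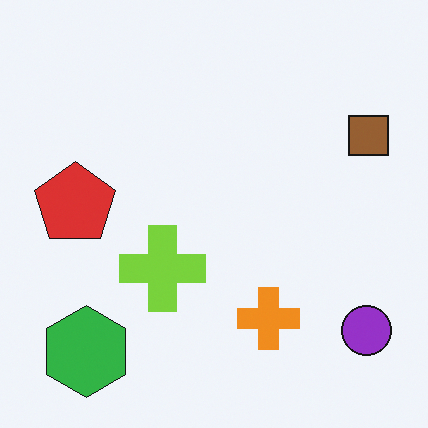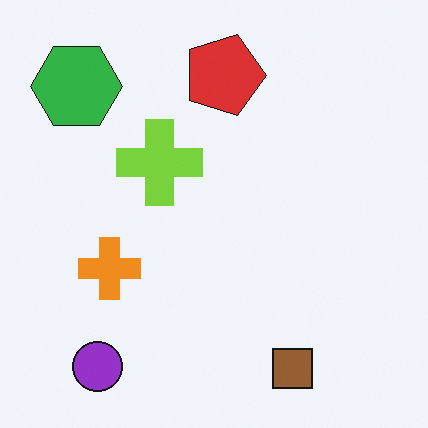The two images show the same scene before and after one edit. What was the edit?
The image was rotated 90° clockwise.

The purple circle sits in the bottom-right of the first image and the bottom-left of the second — consistent with a whole-image 90° clockwise rotation.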